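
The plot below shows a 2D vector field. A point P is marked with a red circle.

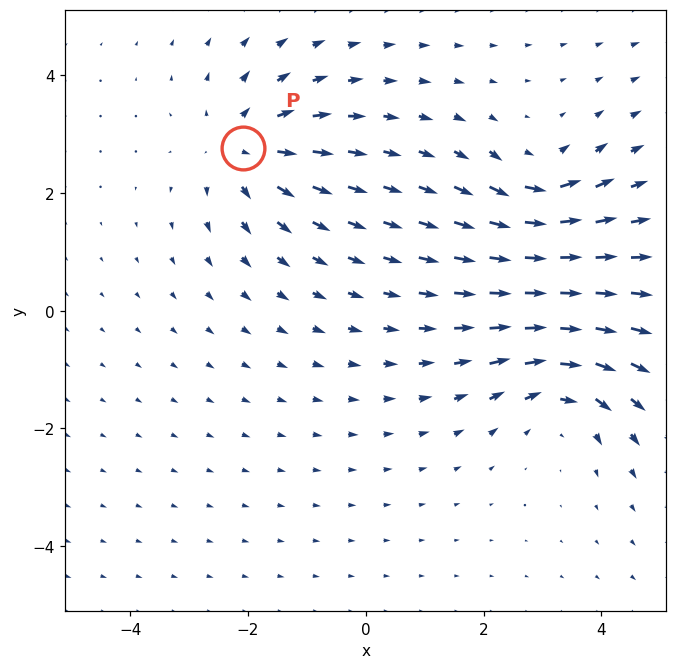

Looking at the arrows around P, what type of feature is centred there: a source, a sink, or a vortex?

source

At P (-2.1, 2.8) the arrows spread outward. Divergence about +4, curl ≈0 — positive divergence with near-zero curl is a source.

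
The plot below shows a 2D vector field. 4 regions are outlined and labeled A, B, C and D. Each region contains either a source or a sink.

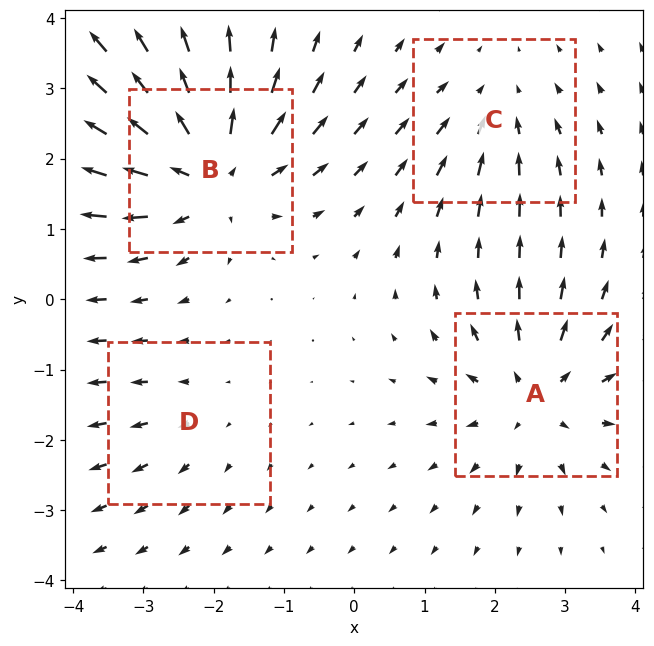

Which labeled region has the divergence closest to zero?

Divergence at each region's feature centre — A: about +5, B: about +7, C: about -3, D: about +2. Region D is closest to zero.

D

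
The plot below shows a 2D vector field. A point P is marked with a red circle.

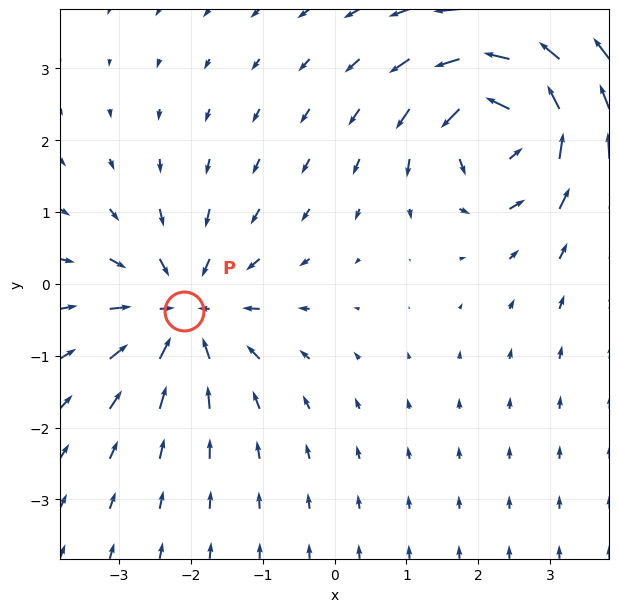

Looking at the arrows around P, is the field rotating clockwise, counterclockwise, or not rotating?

Near P at (-2.1, -0.4) the arrows show no circulation. The curl there is ≈0.

not rotating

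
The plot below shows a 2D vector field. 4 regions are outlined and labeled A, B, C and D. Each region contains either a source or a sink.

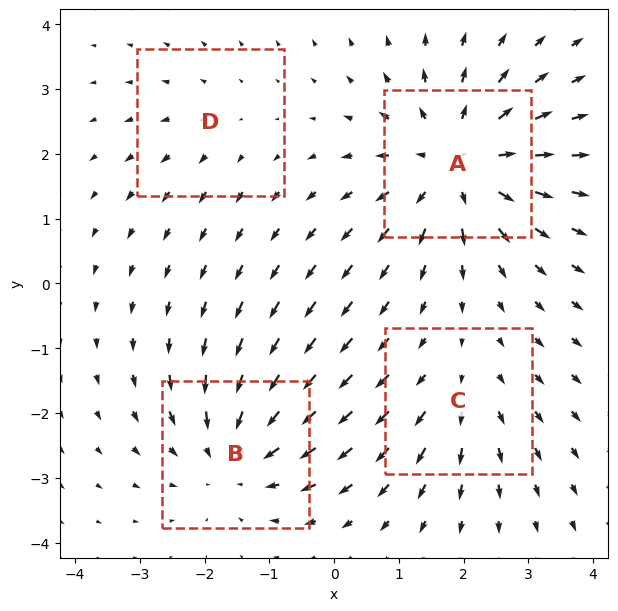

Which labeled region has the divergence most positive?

A

Divergence at each region's feature centre — A: about +6, B: about -4, C: about +3, D: about +2. Region A is most positive.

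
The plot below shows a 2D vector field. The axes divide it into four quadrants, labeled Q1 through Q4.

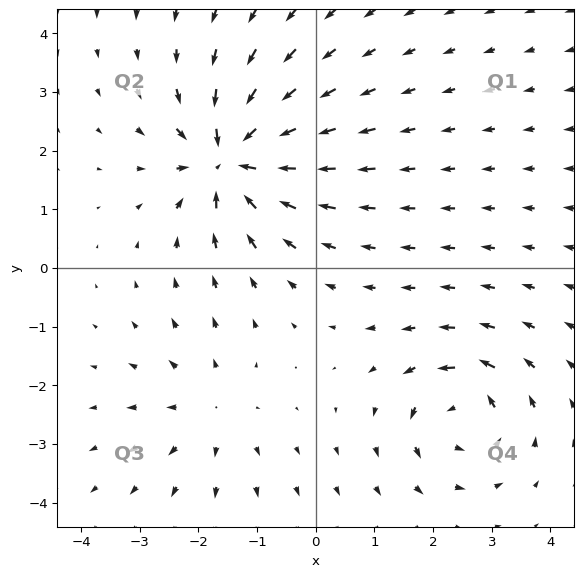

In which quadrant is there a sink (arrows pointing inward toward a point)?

The sink sits at approximately (-1.4, 1.9), which lies in quadrant Q2. The divergence there is about -7, negative as expected for a sink.

Q2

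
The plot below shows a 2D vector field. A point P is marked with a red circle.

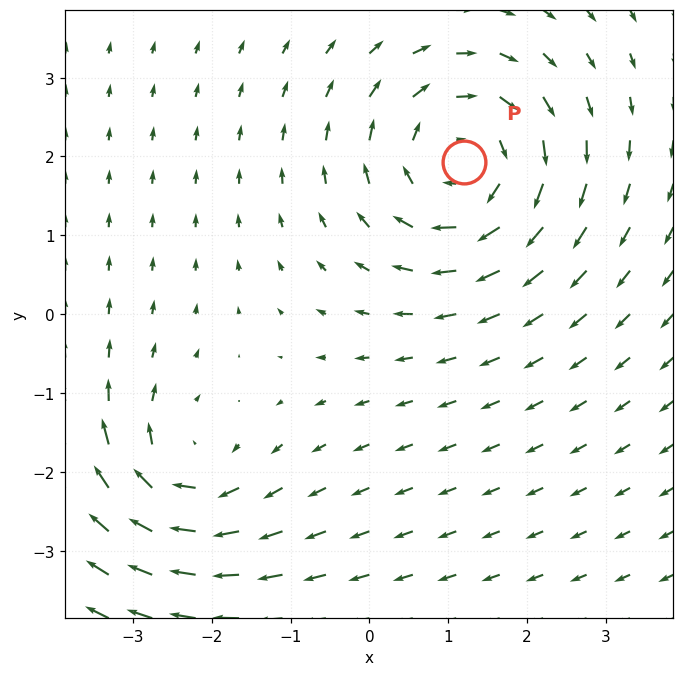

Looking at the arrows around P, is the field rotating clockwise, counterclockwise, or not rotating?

clockwise

Near P at (1.2, 1.9) the arrows circulate clockwise. The curl (z-component) there is about -4; negative curl means clockwise rotation.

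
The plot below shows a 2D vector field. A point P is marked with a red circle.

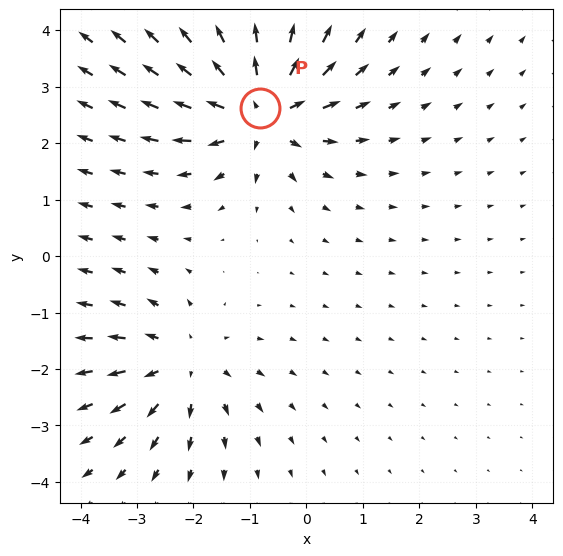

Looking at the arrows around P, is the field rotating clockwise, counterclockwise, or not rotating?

not rotating

Near P at (-0.8, 2.6) the arrows show no circulation. The curl there is ≈0.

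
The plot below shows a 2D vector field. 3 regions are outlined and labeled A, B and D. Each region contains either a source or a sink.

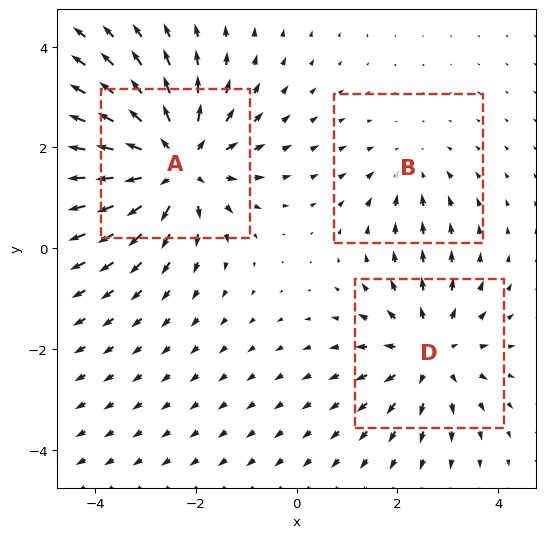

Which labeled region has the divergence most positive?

Divergence at each region's feature centre — A: about +5, B: about -2, D: about +3. Region A is most positive.

A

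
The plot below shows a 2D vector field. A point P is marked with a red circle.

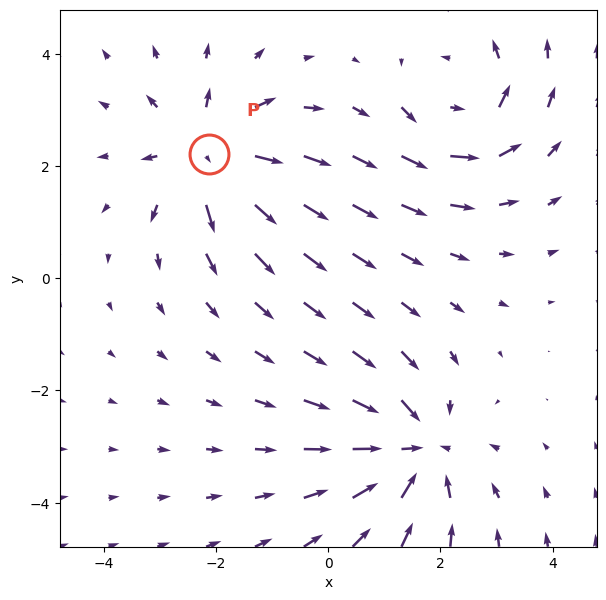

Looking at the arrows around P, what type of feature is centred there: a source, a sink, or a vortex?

source

At P (-2.1, 2.2) the arrows spread outward. Divergence about +5, curl ≈0 — positive divergence with near-zero curl is a source.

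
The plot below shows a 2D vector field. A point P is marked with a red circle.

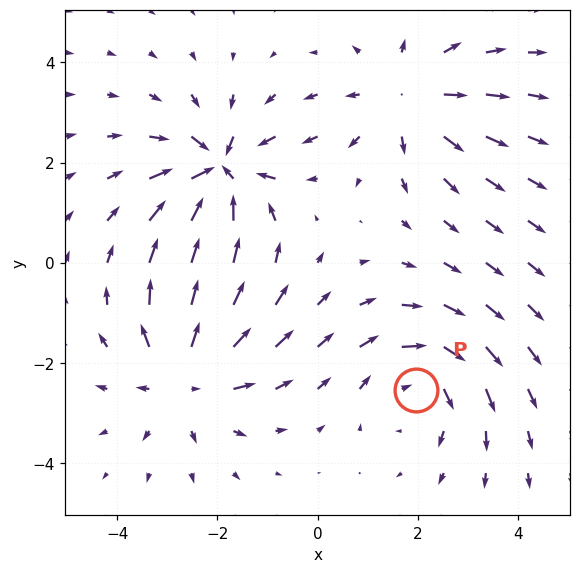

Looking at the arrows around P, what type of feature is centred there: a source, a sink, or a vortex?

vortex

At P (2.0, -2.6) the arrows circulate clockwise. Divergence ≈0, curl about -2 — near-zero divergence with nonzero curl is a vortex.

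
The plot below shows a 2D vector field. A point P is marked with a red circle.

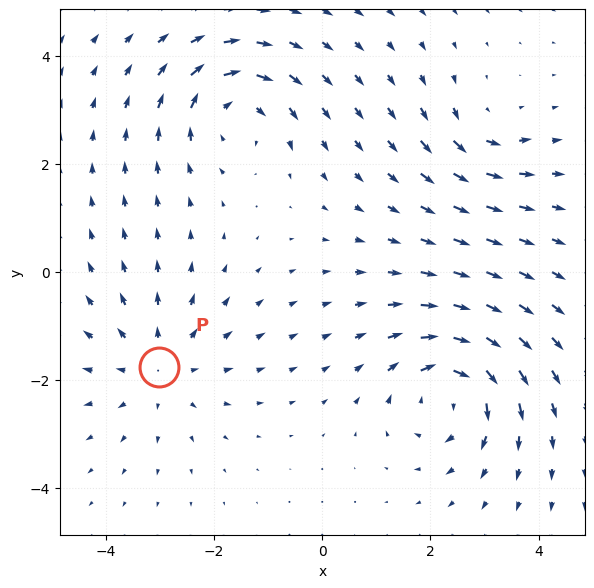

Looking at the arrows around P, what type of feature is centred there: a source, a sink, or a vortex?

At P (-3.0, -1.8) the arrows spread outward. Divergence about +3, curl ≈0 — positive divergence with near-zero curl is a source.

source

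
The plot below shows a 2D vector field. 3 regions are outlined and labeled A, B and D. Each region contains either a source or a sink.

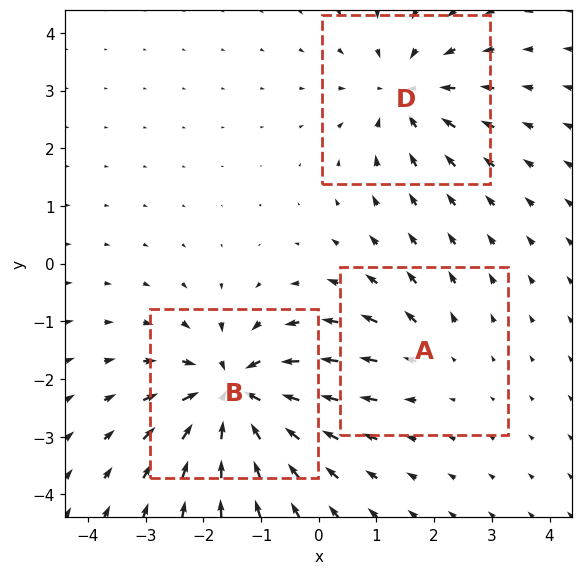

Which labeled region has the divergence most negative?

Divergence at each region's feature centre — A: about +2, B: about -5, D: about -3. Region B is most negative.

B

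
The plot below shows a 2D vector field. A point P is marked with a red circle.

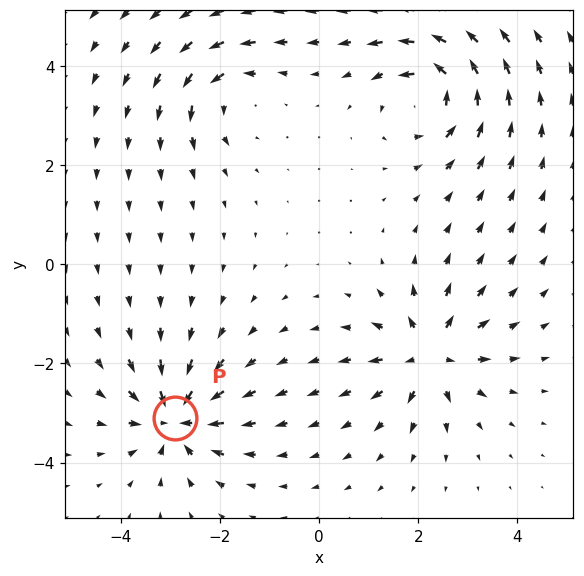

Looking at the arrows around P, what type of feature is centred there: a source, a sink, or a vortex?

sink

At P (-2.9, -3.1) the arrows converge inward. Divergence about -7, curl ≈0 — negative divergence with near-zero curl is a sink.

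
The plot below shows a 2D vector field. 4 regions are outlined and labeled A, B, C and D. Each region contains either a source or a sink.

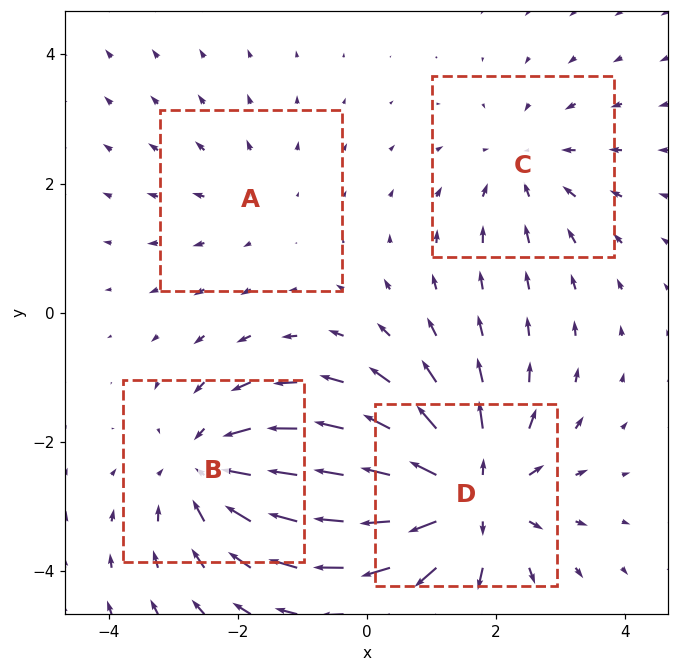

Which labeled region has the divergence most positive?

D

Divergence at each region's feature centre — A: about +2, B: about -5, C: about -3, D: about +7. Region D is most positive.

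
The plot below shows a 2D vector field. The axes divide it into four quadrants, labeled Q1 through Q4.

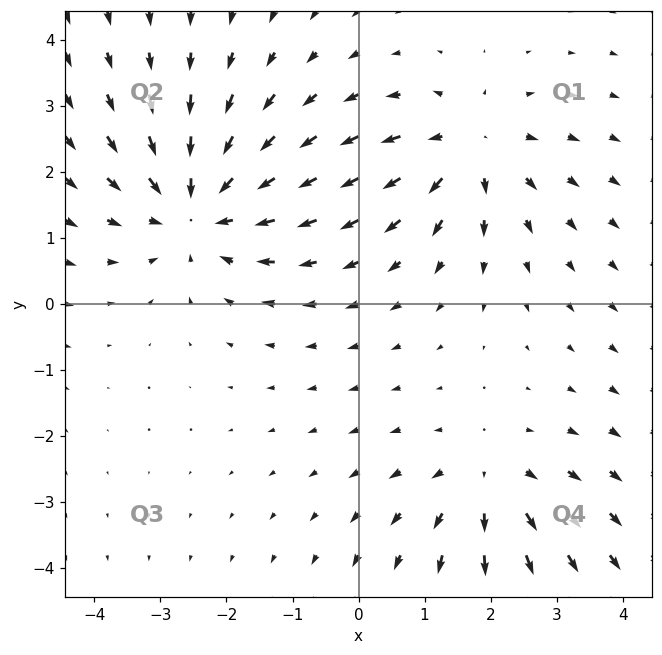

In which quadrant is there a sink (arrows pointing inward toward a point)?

Q2

The sink sits at approximately (-2.4, 1.4), which lies in quadrant Q2. The divergence there is about -4, negative as expected for a sink.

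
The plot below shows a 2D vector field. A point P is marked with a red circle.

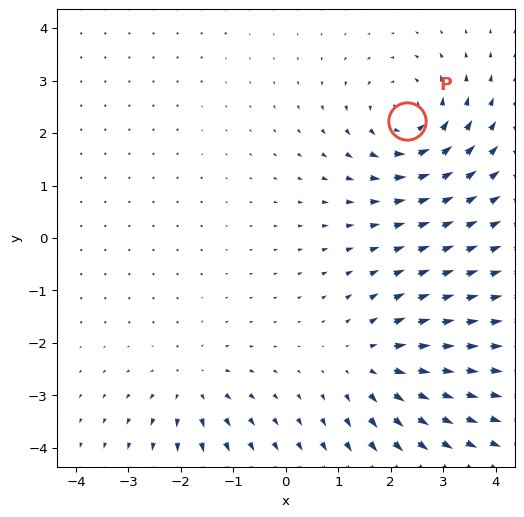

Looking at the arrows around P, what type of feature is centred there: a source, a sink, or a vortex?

vortex

At P (2.3, 2.2) the arrows circulate counterclockwise. Divergence ≈0, curl about +5 — near-zero divergence with nonzero curl is a vortex.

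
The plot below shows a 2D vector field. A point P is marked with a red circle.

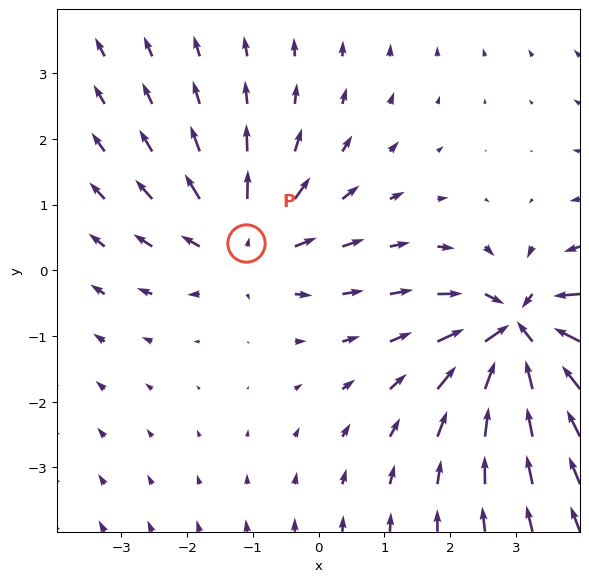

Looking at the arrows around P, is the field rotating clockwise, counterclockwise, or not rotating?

Near P at (-1.1, 0.4) the arrows show no circulation. The curl there is ≈0.

not rotating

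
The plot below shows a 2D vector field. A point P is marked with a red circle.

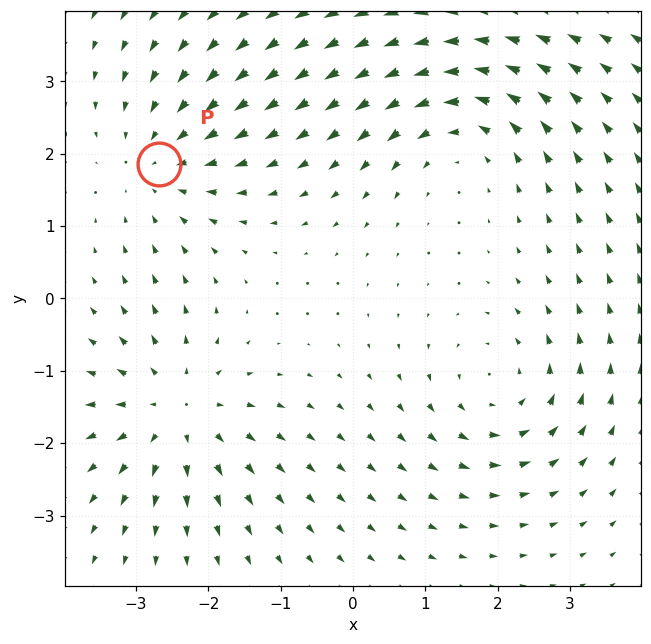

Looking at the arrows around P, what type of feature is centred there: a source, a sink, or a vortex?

sink

At P (-2.7, 1.9) the arrows converge inward. Divergence about -3, curl ≈0 — negative divergence with near-zero curl is a sink.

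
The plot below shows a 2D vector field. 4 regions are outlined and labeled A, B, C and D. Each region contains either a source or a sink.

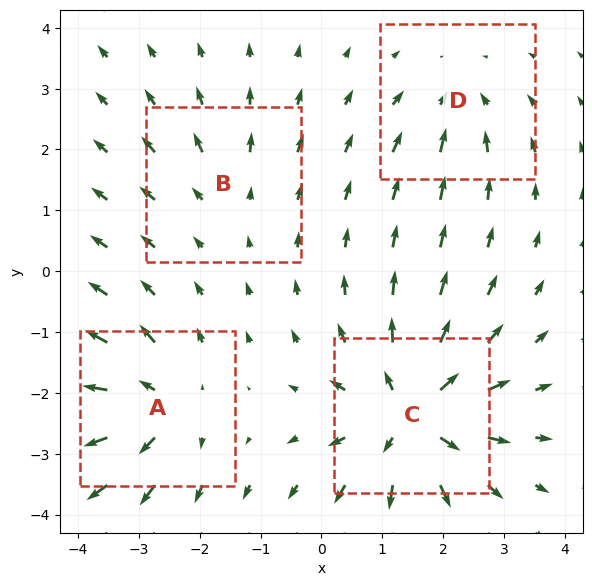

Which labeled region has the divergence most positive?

Divergence at each region's feature centre — A: about +5, B: about +2, C: about +7, D: about -3. Region C is most positive.

C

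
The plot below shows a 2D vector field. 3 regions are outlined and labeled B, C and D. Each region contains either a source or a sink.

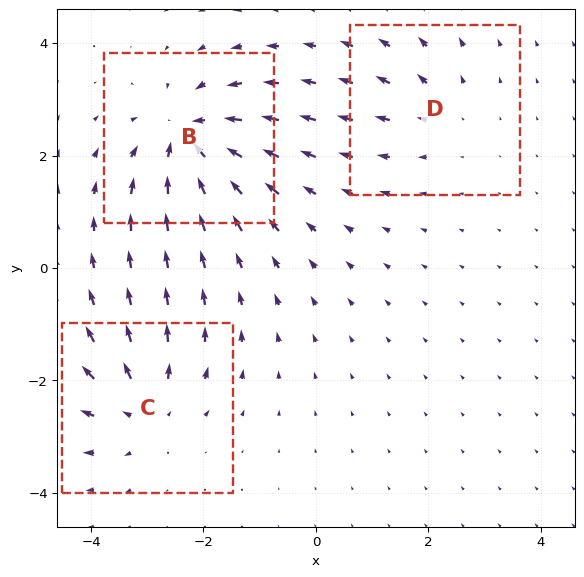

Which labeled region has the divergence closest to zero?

Divergence at each region's feature centre — B: about -5, C: about +4, D: about +2. Region D is closest to zero.

D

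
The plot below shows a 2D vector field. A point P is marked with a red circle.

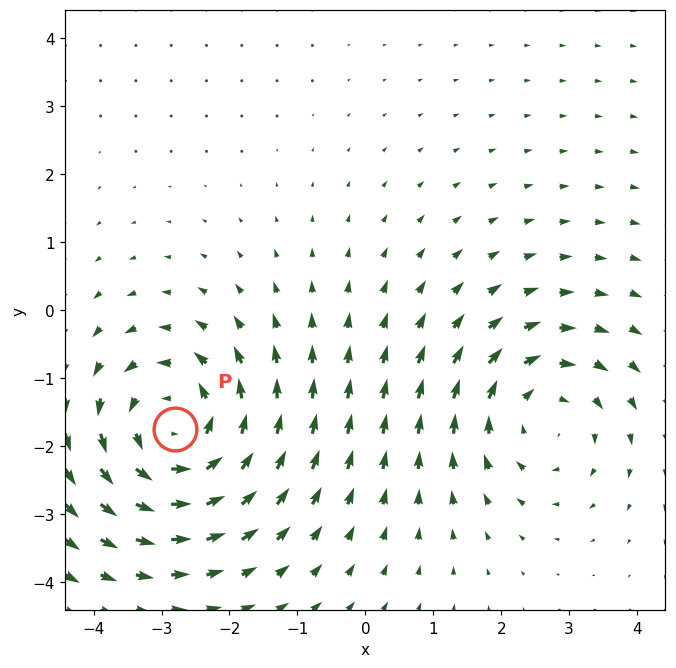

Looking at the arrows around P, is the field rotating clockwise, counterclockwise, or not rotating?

counterclockwise

Near P at (-2.8, -1.7) the arrows circulate counterclockwise. The curl (z-component) there is about +4; positive curl means counterclockwise rotation.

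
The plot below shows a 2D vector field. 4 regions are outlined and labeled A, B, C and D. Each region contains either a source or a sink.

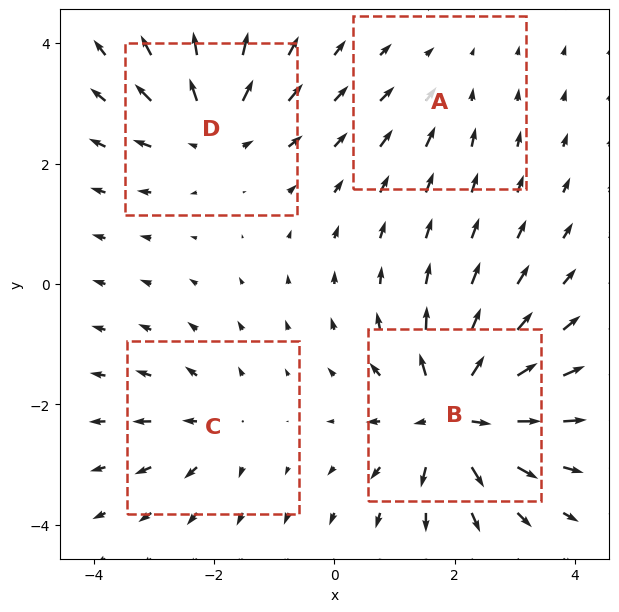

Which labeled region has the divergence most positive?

B

Divergence at each region's feature centre — A: about -2, B: about +8, C: about +4, D: about +5. Region B is most positive.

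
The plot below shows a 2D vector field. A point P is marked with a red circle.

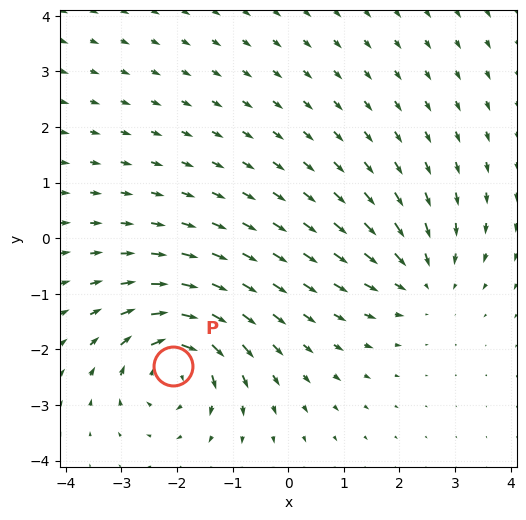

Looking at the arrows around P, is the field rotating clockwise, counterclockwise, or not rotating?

Near P at (-2.1, -2.3) the arrows circulate clockwise. The curl (z-component) there is about -5; negative curl means clockwise rotation.

clockwise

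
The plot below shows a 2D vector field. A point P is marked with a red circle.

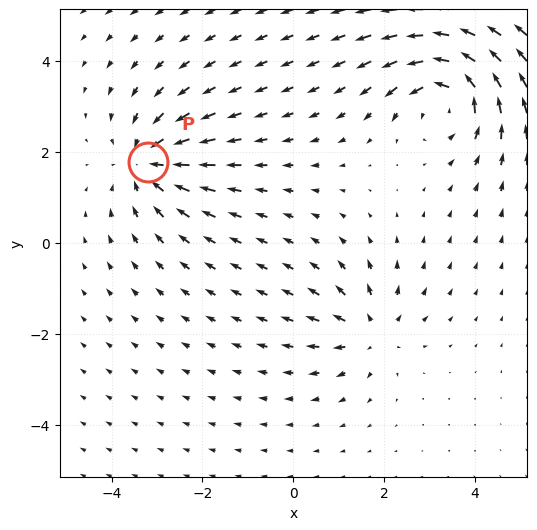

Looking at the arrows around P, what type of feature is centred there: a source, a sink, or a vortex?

At P (-3.2, 1.8) the arrows converge inward. Divergence about -4, curl ≈0 — negative divergence with near-zero curl is a sink.

sink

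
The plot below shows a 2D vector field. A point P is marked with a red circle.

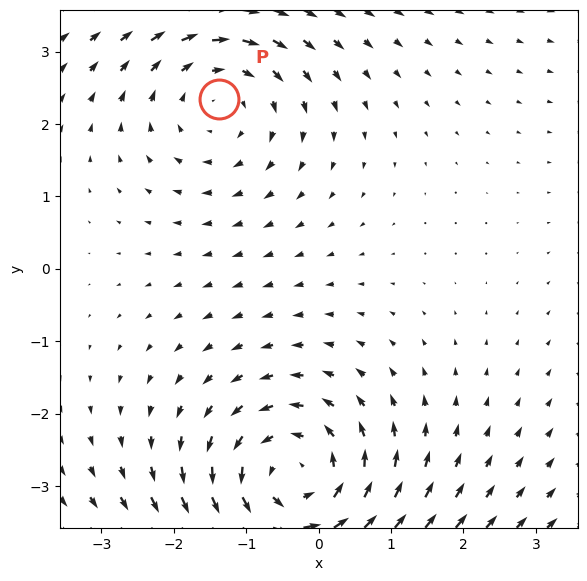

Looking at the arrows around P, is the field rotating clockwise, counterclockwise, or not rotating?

clockwise

Near P at (-1.4, 2.3) the arrows circulate clockwise. The curl (z-component) there is about -2; negative curl means clockwise rotation.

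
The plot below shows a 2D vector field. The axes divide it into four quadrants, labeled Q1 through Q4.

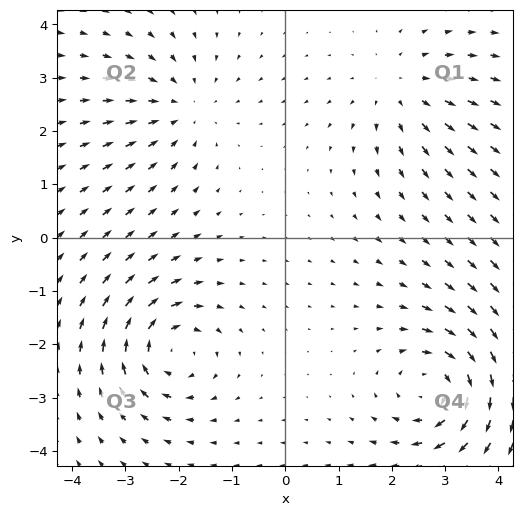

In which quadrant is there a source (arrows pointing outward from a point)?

Q1

The source sits at approximately (2.2, 2.8), which lies in quadrant Q1. The divergence there is about +3, positive as expected for a source.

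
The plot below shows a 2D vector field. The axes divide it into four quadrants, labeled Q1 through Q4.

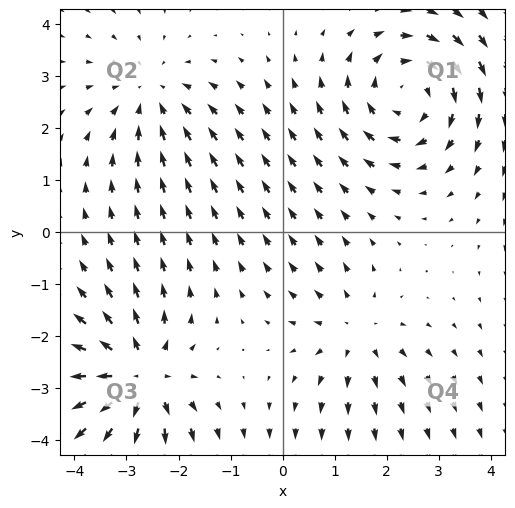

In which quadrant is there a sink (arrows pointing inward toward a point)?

Q2

The sink sits at approximately (-2.5, 2.6), which lies in quadrant Q2. The divergence there is about -3, negative as expected for a sink.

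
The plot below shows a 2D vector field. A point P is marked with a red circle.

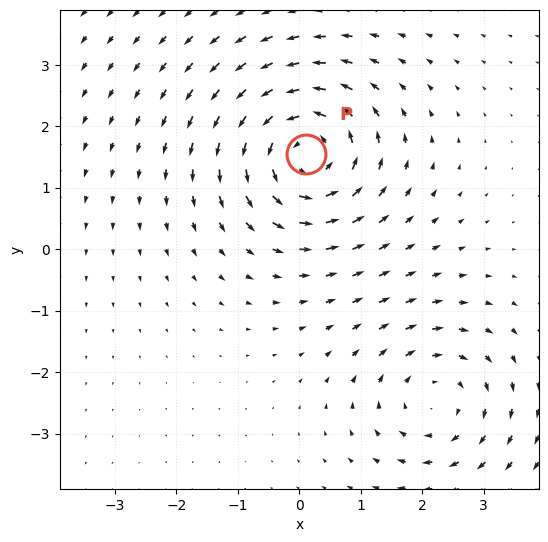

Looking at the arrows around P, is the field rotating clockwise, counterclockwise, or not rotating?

Near P at (0.1, 1.6) the arrows circulate counterclockwise. The curl (z-component) there is about +5; positive curl means counterclockwise rotation.

counterclockwise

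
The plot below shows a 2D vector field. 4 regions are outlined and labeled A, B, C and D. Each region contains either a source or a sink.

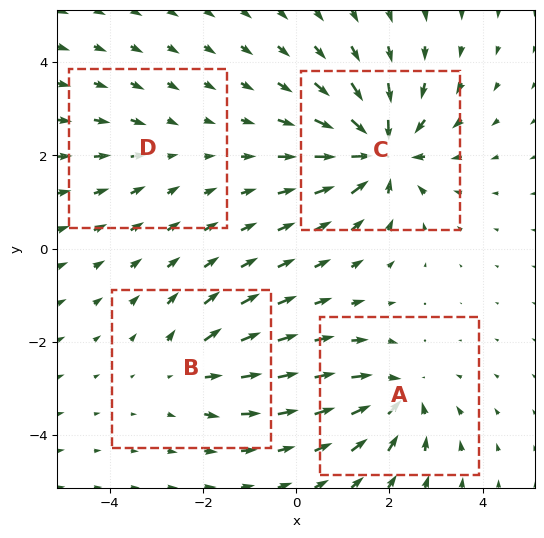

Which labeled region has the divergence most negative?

Divergence at each region's feature centre — A: about -5, B: about +4, C: about -8, D: about -2. Region C is most negative.

C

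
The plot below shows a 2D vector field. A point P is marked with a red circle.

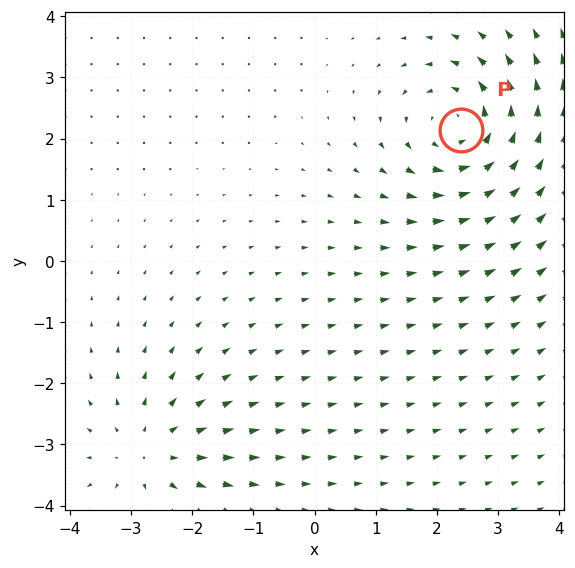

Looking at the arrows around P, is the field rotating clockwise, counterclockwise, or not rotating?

counterclockwise

Near P at (2.4, 2.1) the arrows circulate counterclockwise. The curl (z-component) there is about +4; positive curl means counterclockwise rotation.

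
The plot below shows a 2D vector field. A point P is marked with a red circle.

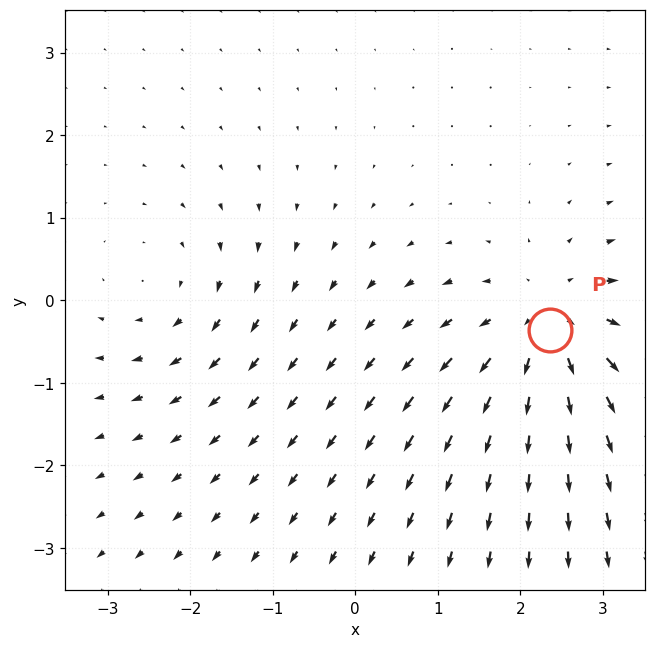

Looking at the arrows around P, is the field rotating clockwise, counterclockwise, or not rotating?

Near P at (2.4, -0.4) the arrows show no circulation. The curl there is ≈0.

not rotating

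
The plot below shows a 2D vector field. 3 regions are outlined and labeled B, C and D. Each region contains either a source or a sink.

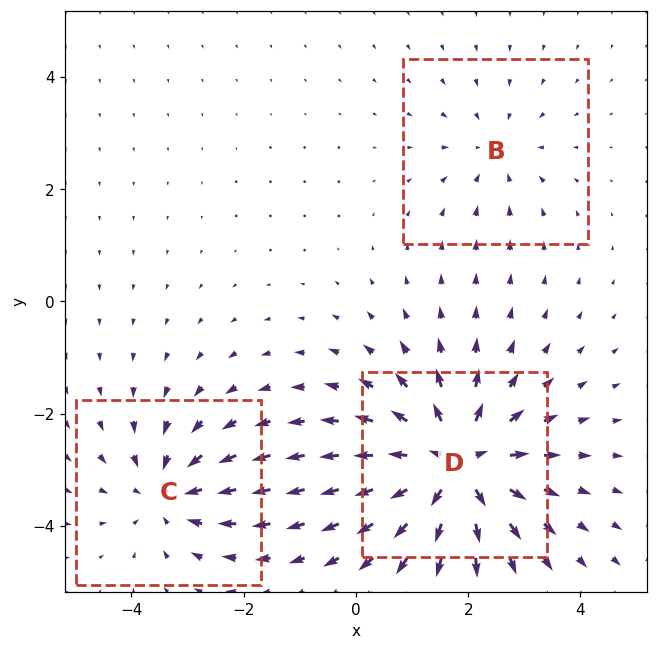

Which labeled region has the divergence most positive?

D

Divergence at each region's feature centre — B: about -2, C: about -3, D: about +5. Region D is most positive.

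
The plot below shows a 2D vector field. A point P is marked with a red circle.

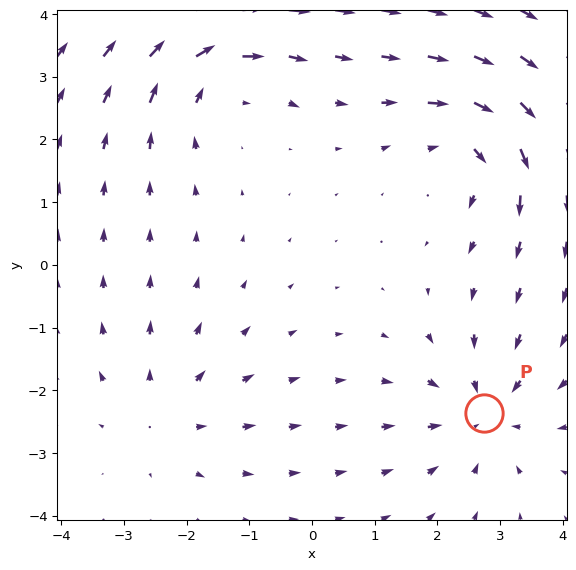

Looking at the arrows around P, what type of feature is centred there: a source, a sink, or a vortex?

sink

At P (2.7, -2.4) the arrows converge inward. Divergence about -4, curl ≈0 — negative divergence with near-zero curl is a sink.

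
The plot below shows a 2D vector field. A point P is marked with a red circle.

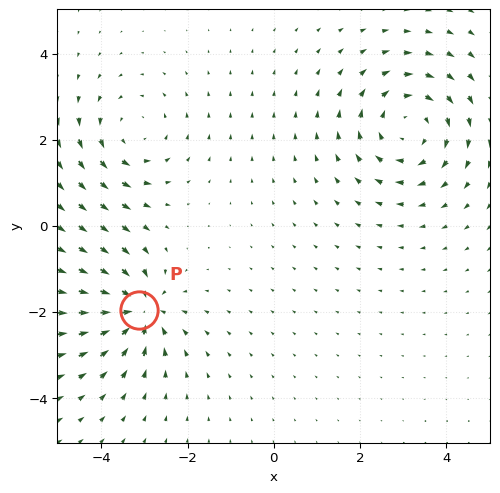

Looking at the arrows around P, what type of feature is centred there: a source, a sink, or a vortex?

sink

At P (-3.1, -2.0) the arrows converge inward. Divergence about -5, curl ≈0 — negative divergence with near-zero curl is a sink.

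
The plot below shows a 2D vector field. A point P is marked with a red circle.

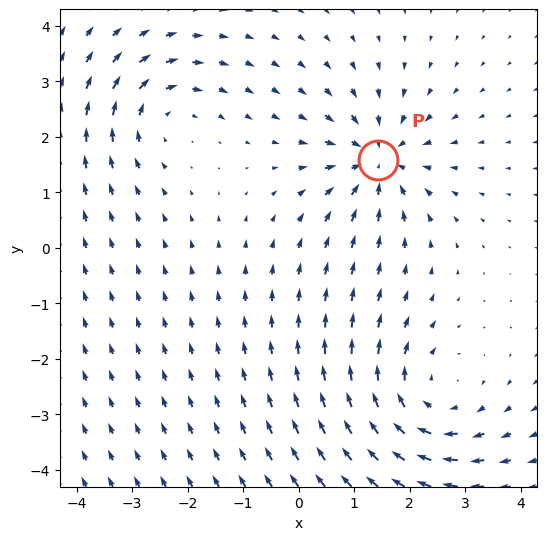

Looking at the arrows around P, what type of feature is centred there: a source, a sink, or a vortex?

At P (1.4, 1.6) the arrows converge inward. Divergence about -4, curl ≈0 — negative divergence with near-zero curl is a sink.

sink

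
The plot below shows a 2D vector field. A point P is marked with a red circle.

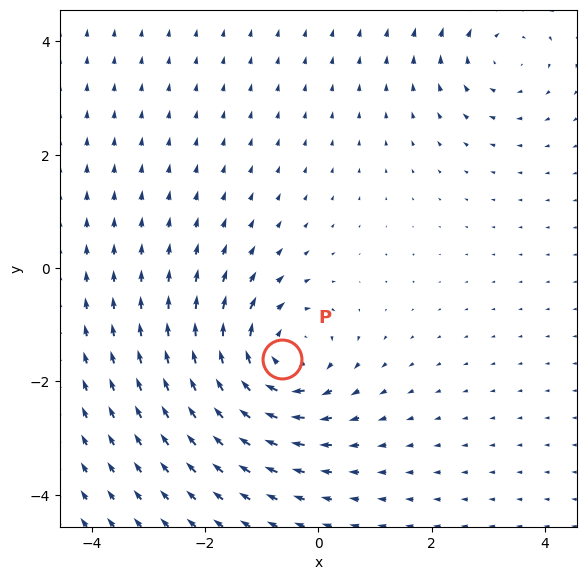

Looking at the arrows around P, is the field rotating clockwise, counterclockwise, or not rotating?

clockwise

Near P at (-0.6, -1.6) the arrows circulate clockwise. The curl (z-component) there is about -5; negative curl means clockwise rotation.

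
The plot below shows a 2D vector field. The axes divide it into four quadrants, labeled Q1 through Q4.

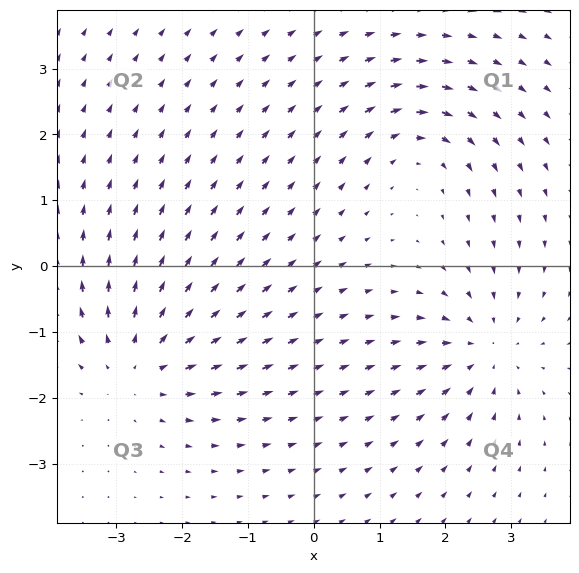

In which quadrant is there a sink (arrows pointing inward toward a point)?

The sink sits at approximately (2.6, -1.3), which lies in quadrant Q4. The divergence there is about -4, negative as expected for a sink.

Q4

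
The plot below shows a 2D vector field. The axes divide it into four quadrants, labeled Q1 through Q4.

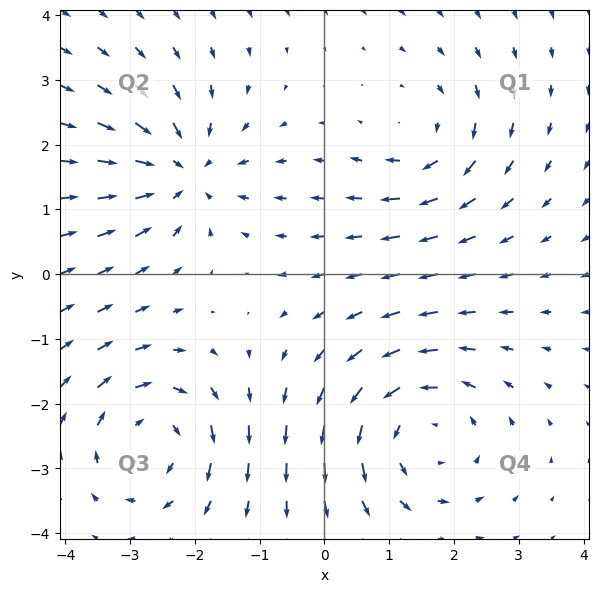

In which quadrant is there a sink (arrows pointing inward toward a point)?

The sink sits at approximately (-2.2, 1.6), which lies in quadrant Q2. The divergence there is about -4, negative as expected for a sink.

Q2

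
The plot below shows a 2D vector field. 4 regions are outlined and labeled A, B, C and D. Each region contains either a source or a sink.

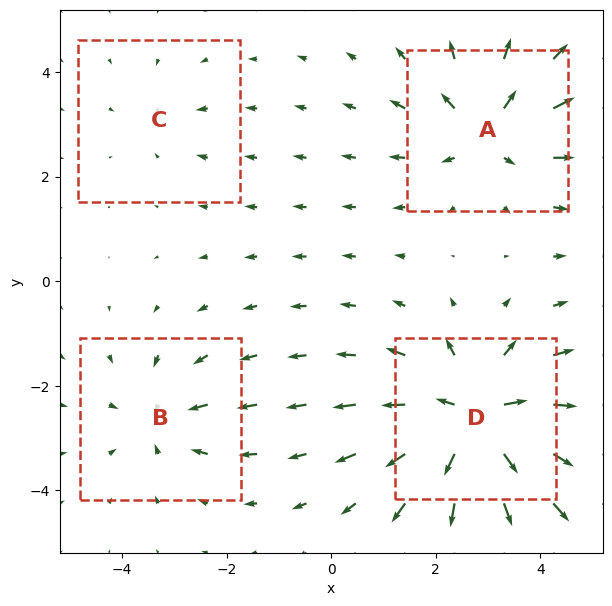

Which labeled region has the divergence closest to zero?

C

Divergence at each region's feature centre — A: about +5, B: about -3, C: about -2, D: about +7. Region C is closest to zero.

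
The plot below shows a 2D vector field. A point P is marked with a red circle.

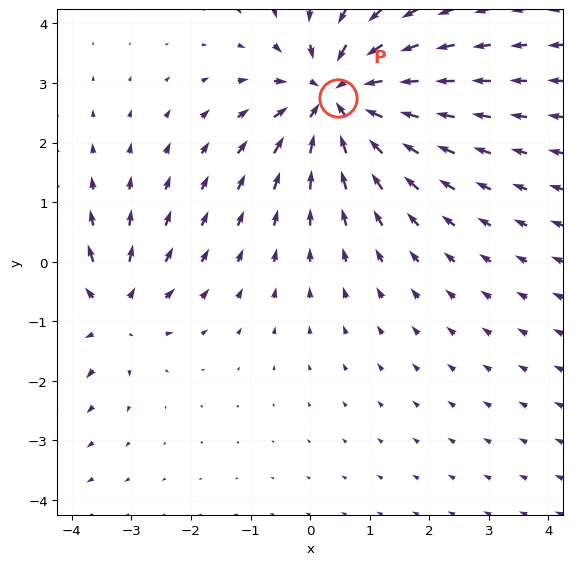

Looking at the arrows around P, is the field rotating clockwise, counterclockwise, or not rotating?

not rotating

Near P at (0.5, 2.7) the arrows show no circulation. The curl there is ≈0.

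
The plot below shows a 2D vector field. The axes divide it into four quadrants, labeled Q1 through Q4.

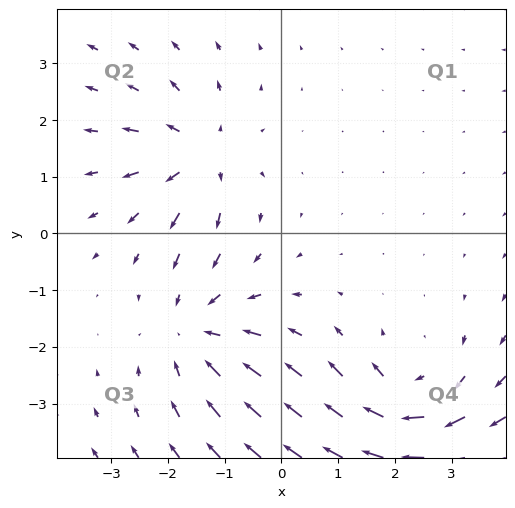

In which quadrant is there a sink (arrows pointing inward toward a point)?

The sink sits at approximately (-1.5, -1.7), which lies in quadrant Q3. The divergence there is about -3, negative as expected for a sink.

Q3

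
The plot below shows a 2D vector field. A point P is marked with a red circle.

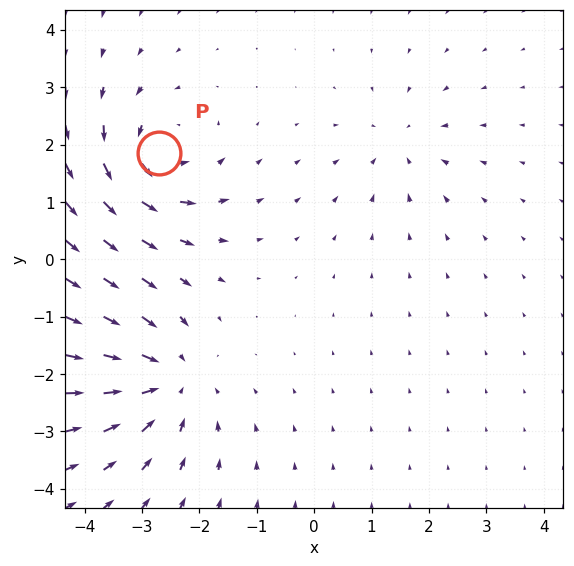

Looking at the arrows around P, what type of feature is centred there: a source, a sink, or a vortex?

At P (-2.7, 1.9) the arrows circulate counterclockwise. Divergence ≈0, curl about +5 — near-zero divergence with nonzero curl is a vortex.

vortex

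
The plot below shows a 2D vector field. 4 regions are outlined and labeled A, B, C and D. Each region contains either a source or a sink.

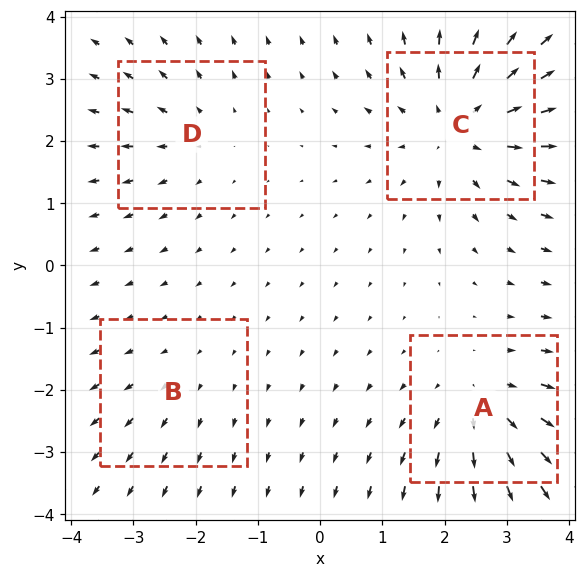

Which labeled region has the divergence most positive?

Divergence at each region's feature centre — A: about +4, B: about +2, C: about +6, D: about +3. Region C is most positive.

C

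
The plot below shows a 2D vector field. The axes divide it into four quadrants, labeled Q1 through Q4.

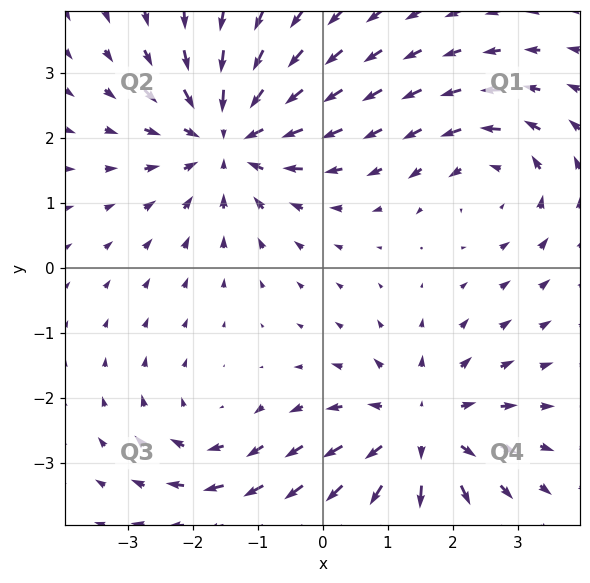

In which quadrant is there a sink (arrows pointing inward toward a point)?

The sink sits at approximately (-1.5, 2.0), which lies in quadrant Q2. The divergence there is about -5, negative as expected for a sink.

Q2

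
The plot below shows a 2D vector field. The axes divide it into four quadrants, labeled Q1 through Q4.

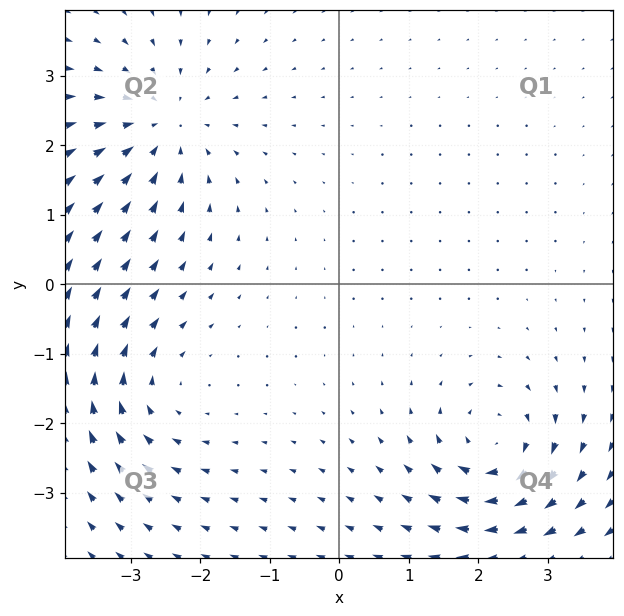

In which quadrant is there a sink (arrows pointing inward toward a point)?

The sink sits at approximately (-2.5, 2.3), which lies in quadrant Q2. The divergence there is about -5, negative as expected for a sink.

Q2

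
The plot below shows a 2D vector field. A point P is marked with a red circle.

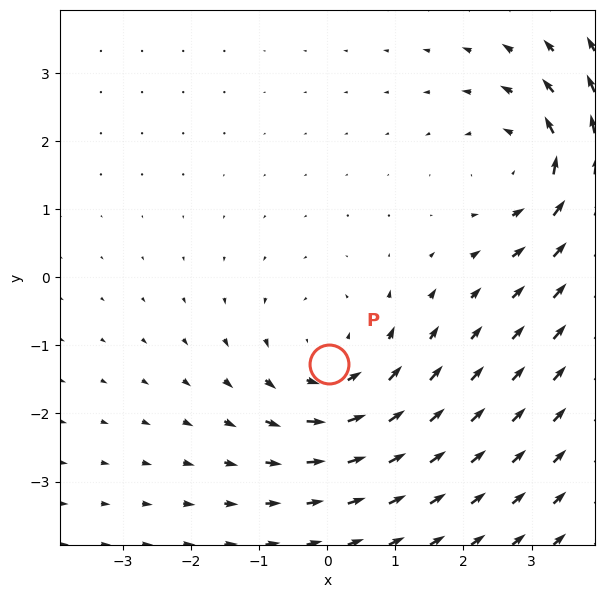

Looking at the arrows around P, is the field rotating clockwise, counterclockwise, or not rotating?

counterclockwise

Near P at (0.0, -1.3) the arrows circulate counterclockwise. The curl (z-component) there is about +3; positive curl means counterclockwise rotation.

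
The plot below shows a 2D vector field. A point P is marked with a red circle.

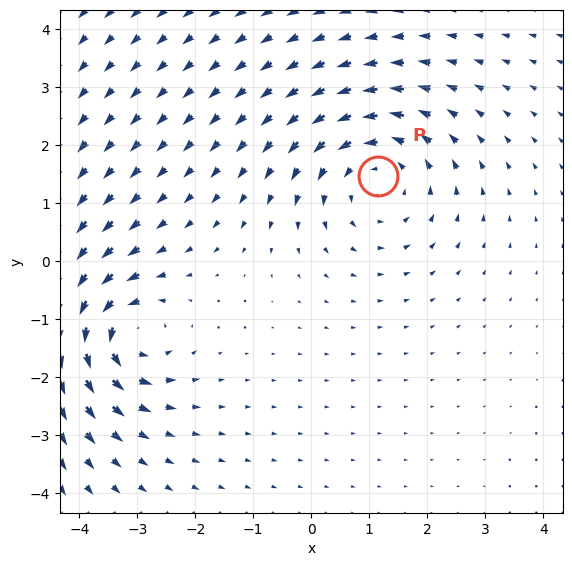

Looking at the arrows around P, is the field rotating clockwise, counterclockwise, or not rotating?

counterclockwise

Near P at (1.1, 1.5) the arrows circulate counterclockwise. The curl (z-component) there is about +4; positive curl means counterclockwise rotation.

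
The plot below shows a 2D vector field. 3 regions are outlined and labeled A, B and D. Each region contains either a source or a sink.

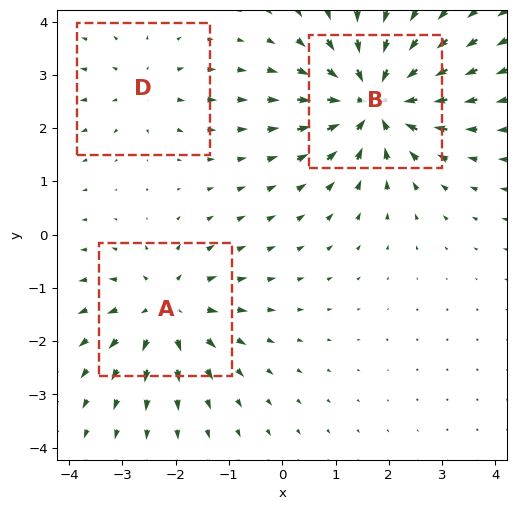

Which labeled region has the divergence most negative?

B

Divergence at each region's feature centre — A: about +4, B: about -5, D: about +2. Region B is most negative.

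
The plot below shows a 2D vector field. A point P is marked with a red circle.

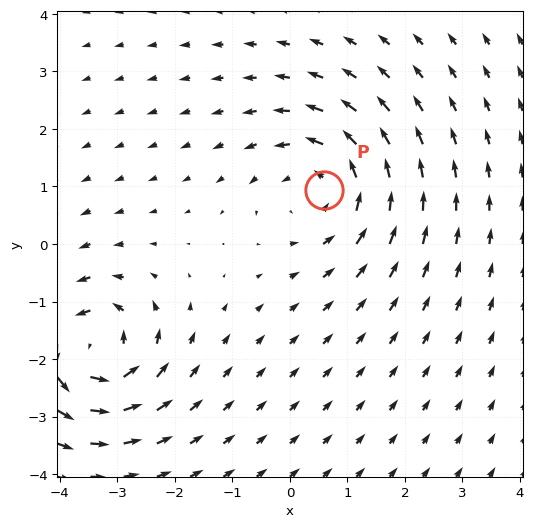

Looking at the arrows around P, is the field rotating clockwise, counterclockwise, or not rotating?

Near P at (0.6, 0.9) the arrows circulate counterclockwise. The curl (z-component) there is about +4; positive curl means counterclockwise rotation.

counterclockwise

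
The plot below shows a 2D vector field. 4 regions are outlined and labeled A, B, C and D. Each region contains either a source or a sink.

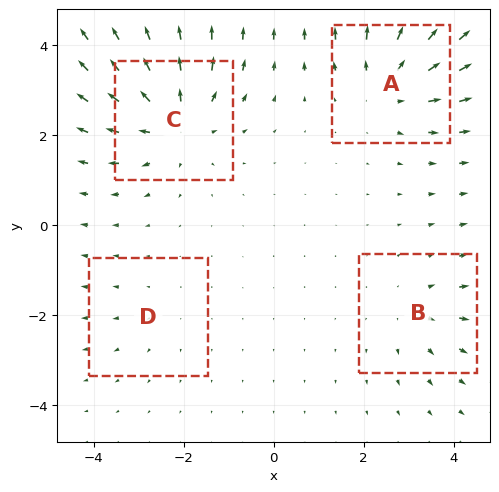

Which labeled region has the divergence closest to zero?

D

Divergence at each region's feature centre — A: about +5, B: about +3, C: about +6, D: about +2. Region D is closest to zero.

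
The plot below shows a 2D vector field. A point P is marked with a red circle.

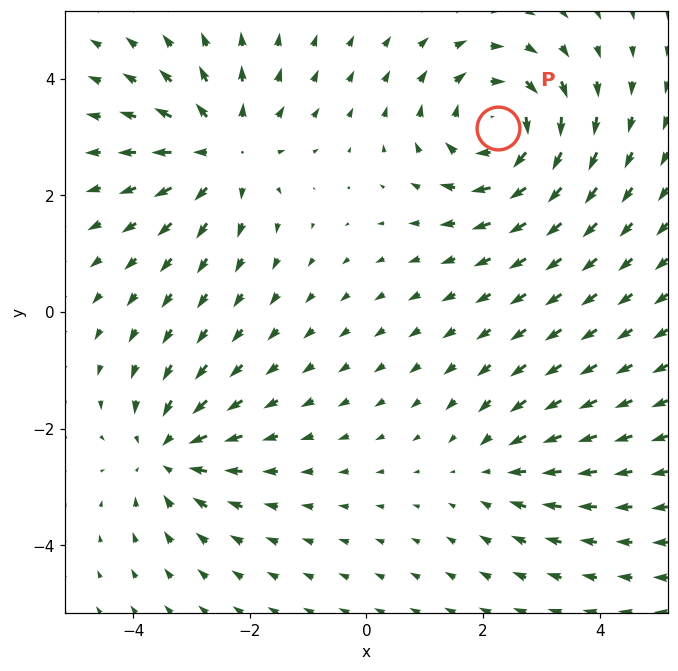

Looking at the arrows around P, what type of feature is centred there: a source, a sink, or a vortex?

At P (2.2, 3.2) the arrows circulate clockwise. Divergence ≈0, curl about -5 — near-zero divergence with nonzero curl is a vortex.

vortex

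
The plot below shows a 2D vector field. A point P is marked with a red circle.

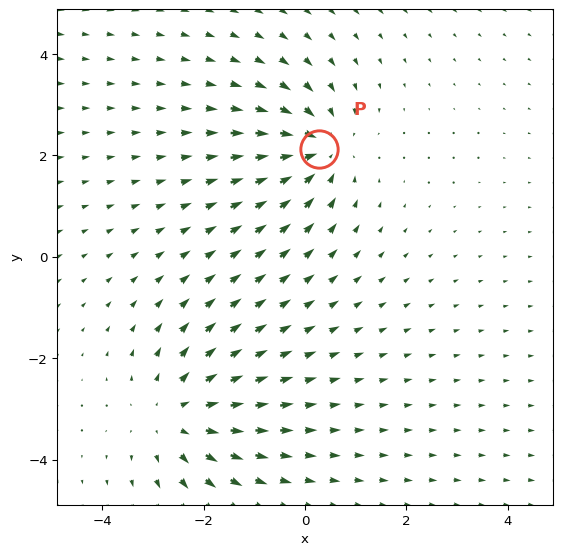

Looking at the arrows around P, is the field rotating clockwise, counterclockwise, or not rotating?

Near P at (0.3, 2.1) the arrows show no circulation. The curl there is ≈0.

not rotating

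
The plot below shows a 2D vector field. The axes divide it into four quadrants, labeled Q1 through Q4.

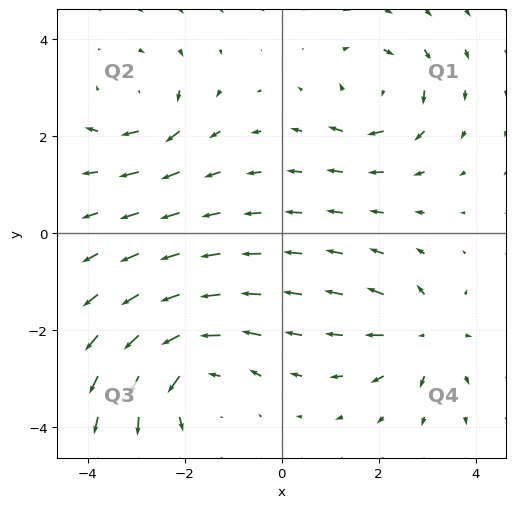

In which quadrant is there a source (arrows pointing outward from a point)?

The source sits at approximately (3.0, -2.1), which lies in quadrant Q4. The divergence there is about +4, positive as expected for a source.

Q4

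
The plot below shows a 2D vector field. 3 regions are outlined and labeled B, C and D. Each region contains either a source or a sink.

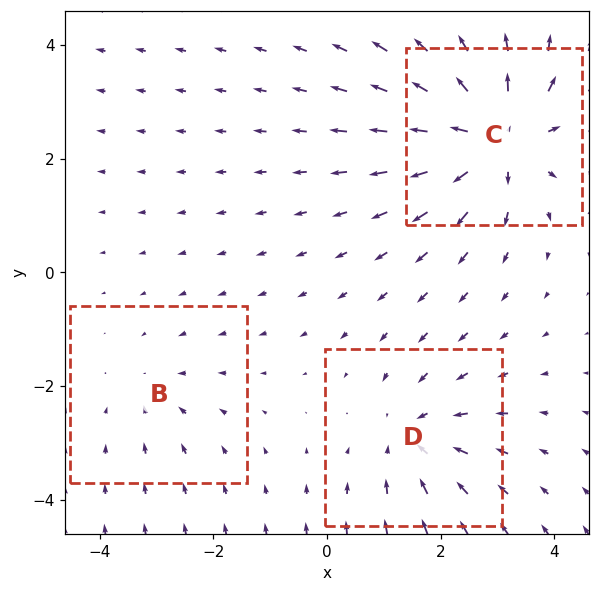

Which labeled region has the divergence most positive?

C

Divergence at each region's feature centre — B: about -2, C: about +5, D: about -3. Region C is most positive.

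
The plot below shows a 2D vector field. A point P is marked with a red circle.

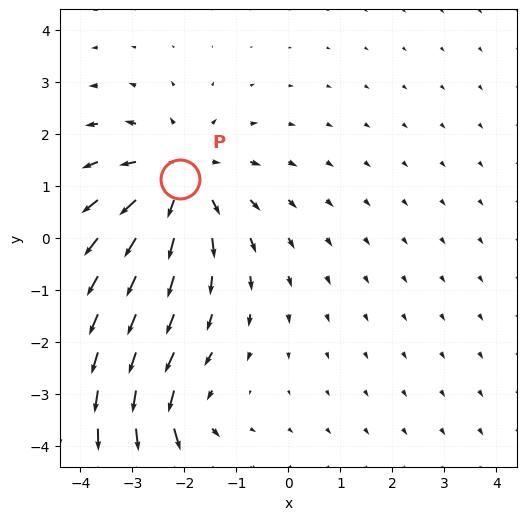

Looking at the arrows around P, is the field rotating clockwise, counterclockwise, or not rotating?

Near P at (-2.1, 1.1) the arrows show no circulation. The curl there is ≈0.

not rotating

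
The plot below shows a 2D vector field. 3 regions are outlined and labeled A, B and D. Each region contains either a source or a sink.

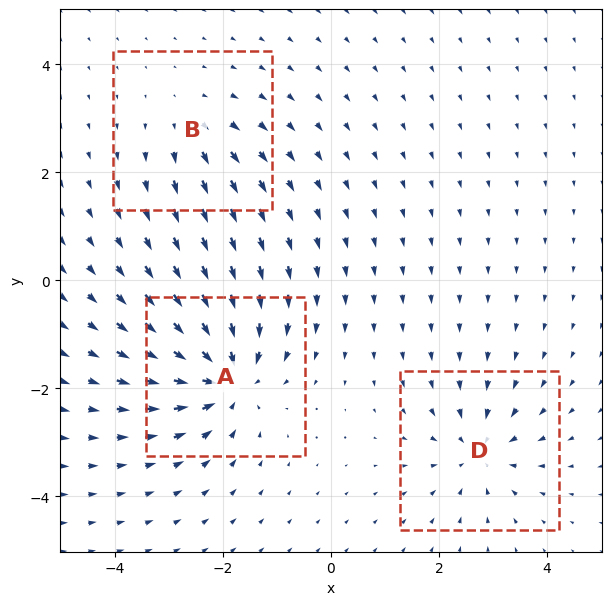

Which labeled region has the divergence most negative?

Divergence at each region's feature centre — A: about -6, B: about +2, D: about -4. Region A is most negative.

A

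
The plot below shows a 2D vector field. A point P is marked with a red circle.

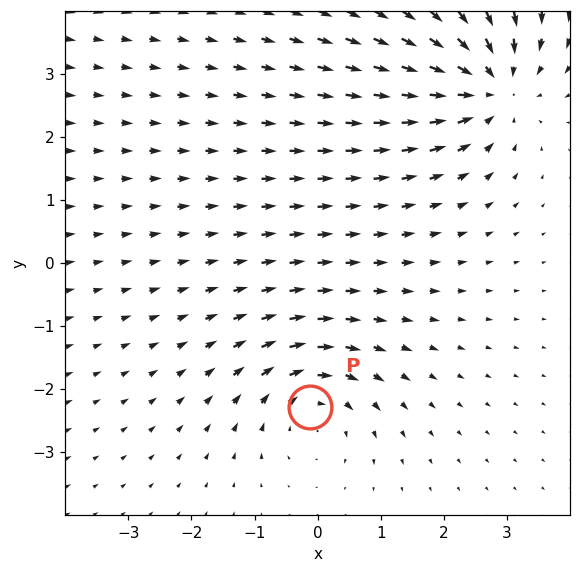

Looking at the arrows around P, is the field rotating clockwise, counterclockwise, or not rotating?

clockwise

Near P at (-0.1, -2.3) the arrows circulate clockwise. The curl (z-component) there is about -4; negative curl means clockwise rotation.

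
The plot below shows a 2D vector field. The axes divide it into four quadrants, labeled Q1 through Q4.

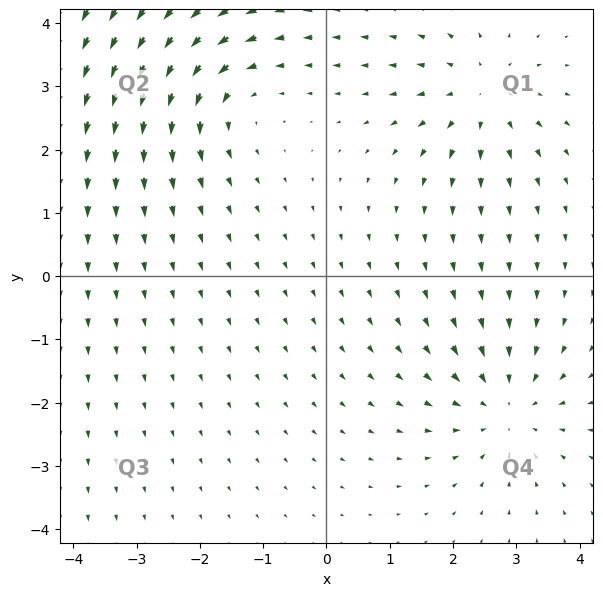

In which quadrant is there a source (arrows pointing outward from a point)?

The source sits at approximately (2.5, 2.9), which lies in quadrant Q1. The divergence there is about +3, positive as expected for a source.

Q1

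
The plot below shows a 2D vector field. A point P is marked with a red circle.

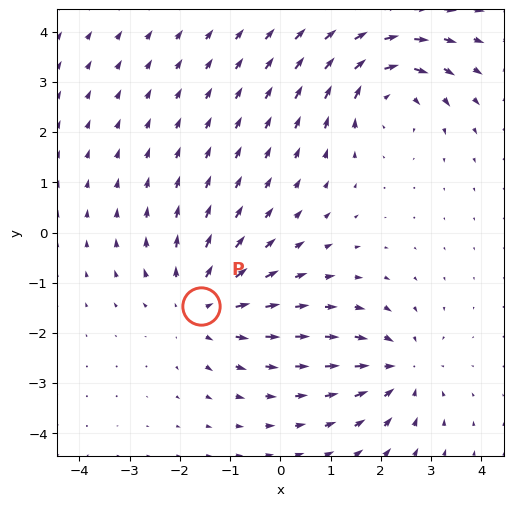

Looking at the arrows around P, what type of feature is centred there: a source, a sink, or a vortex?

source

At P (-1.6, -1.5) the arrows spread outward. Divergence about +4, curl ≈0 — positive divergence with near-zero curl is a source.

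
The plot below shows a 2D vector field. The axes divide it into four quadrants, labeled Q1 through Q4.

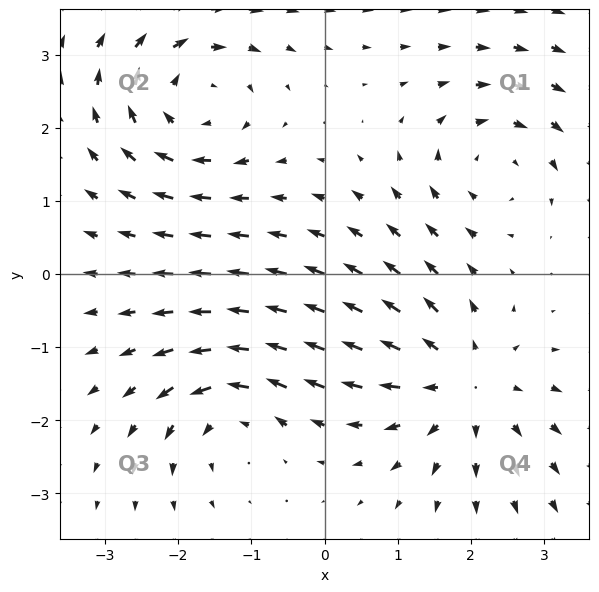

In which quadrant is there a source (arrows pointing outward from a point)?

Q4

The source sits at approximately (1.9, -1.5), which lies in quadrant Q4. The divergence there is about +5, positive as expected for a source.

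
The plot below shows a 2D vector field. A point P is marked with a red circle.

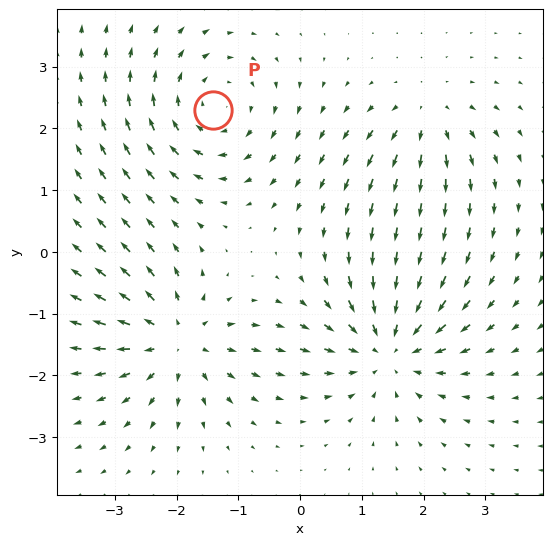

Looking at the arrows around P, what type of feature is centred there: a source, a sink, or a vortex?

At P (-1.4, 2.3) the arrows circulate clockwise. Divergence ≈0, curl about -4 — near-zero divergence with nonzero curl is a vortex.

vortex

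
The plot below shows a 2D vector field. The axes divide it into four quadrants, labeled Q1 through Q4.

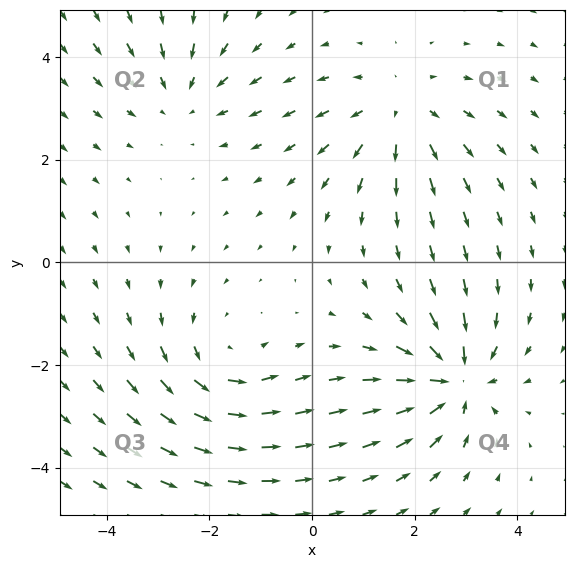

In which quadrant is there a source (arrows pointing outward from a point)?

The source sits at approximately (1.7, 2.9), which lies in quadrant Q1. The divergence there is about +4, positive as expected for a source.

Q1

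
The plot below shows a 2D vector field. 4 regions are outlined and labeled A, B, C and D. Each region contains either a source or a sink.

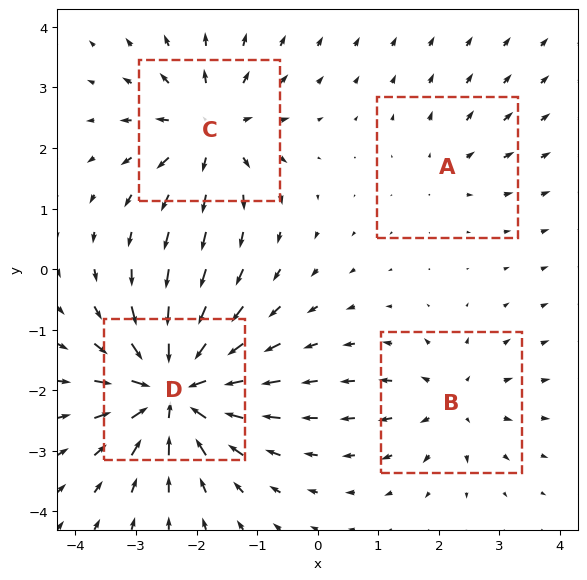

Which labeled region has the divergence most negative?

D

Divergence at each region's feature centre — A: about +2, B: about +4, C: about +6, D: about -9. Region D is most negative.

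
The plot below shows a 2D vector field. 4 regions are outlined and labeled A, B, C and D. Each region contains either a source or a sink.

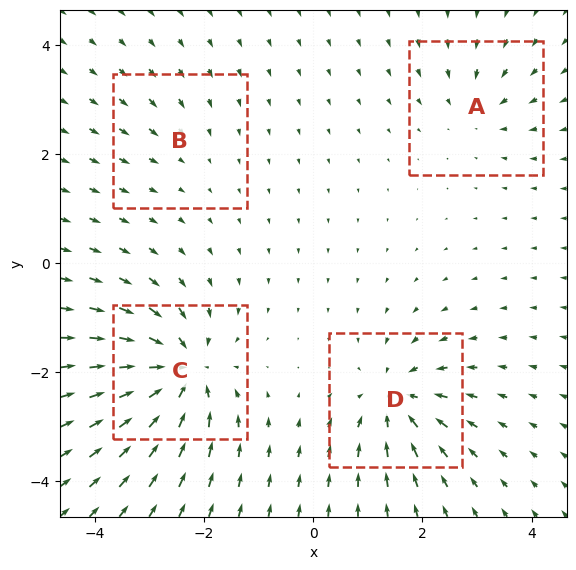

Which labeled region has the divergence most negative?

Divergence at each region's feature centre — A: about -4, B: about -2, C: about -9, D: about -6. Region C is most negative.

C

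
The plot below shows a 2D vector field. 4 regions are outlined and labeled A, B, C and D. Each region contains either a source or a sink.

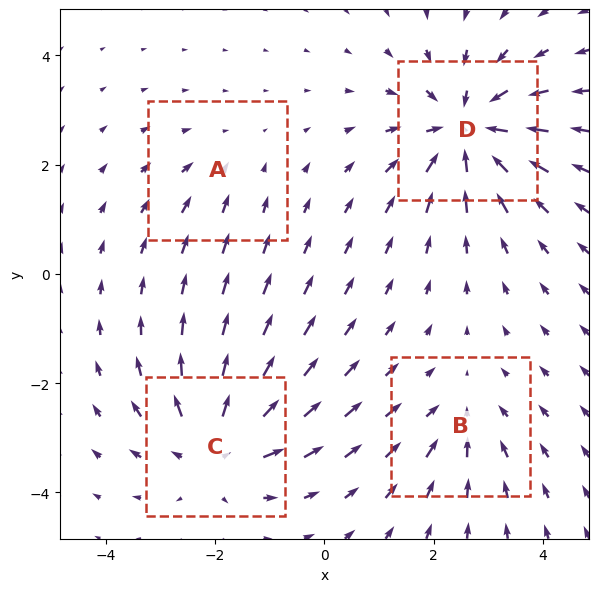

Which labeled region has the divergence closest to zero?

Divergence at each region's feature centre — A: about -2, B: about -3, C: about +5, D: about -6. Region A is closest to zero.

A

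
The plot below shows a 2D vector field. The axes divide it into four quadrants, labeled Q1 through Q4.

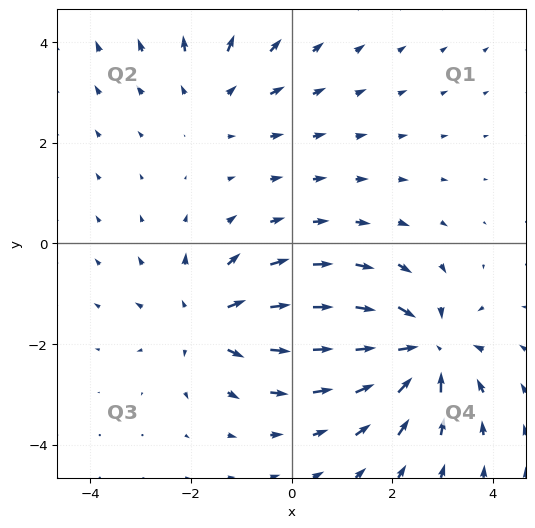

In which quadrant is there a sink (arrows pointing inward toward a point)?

Q4

The sink sits at approximately (2.6, -2.1), which lies in quadrant Q4. The divergence there is about -5, negative as expected for a sink.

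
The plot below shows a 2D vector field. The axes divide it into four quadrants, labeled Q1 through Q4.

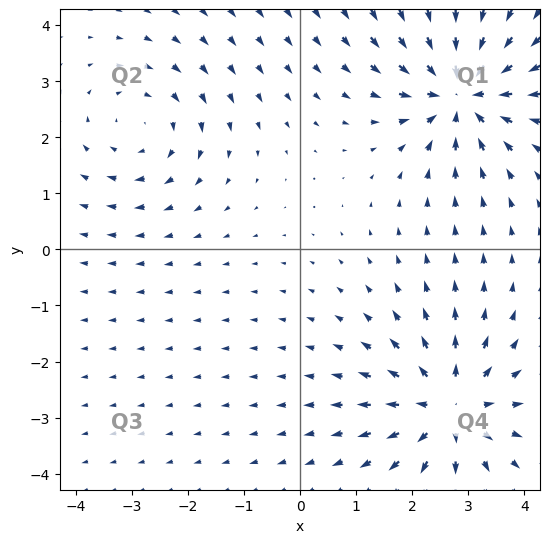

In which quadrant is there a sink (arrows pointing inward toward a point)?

The sink sits at approximately (2.9, 2.8), which lies in quadrant Q1. The divergence there is about -6, negative as expected for a sink.

Q1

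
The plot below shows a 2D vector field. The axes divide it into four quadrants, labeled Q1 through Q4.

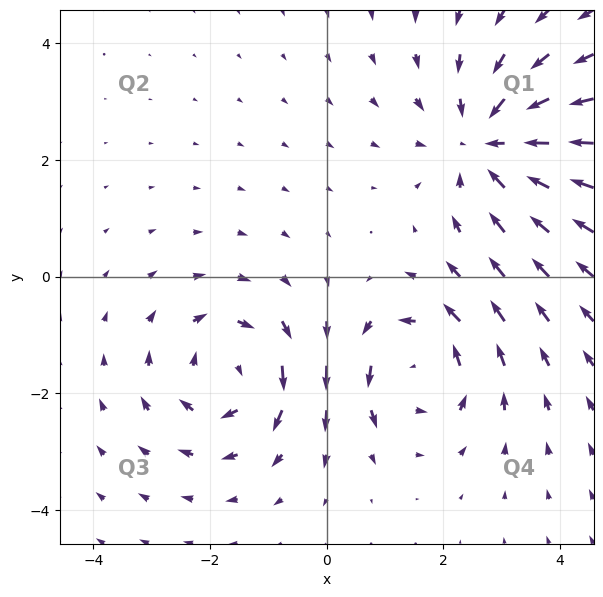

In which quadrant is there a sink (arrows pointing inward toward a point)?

The sink sits at approximately (2.8, 2.3), which lies in quadrant Q1. The divergence there is about -3, negative as expected for a sink.

Q1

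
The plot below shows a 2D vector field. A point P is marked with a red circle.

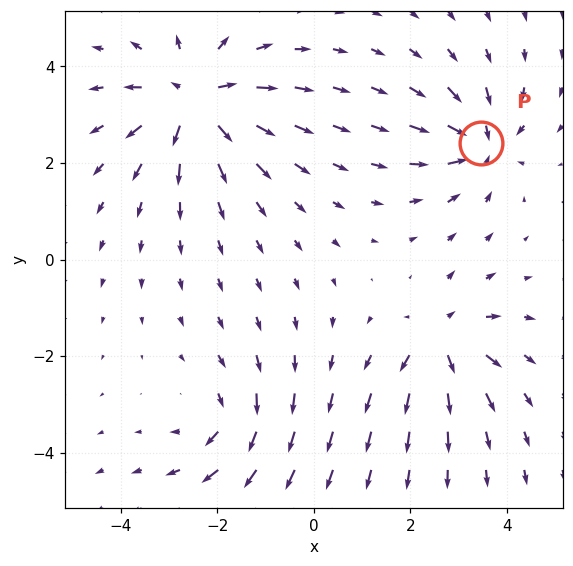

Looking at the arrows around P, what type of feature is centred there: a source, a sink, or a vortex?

At P (3.5, 2.4) the arrows converge inward. Divergence about -5, curl ≈0 — negative divergence with near-zero curl is a sink.

sink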